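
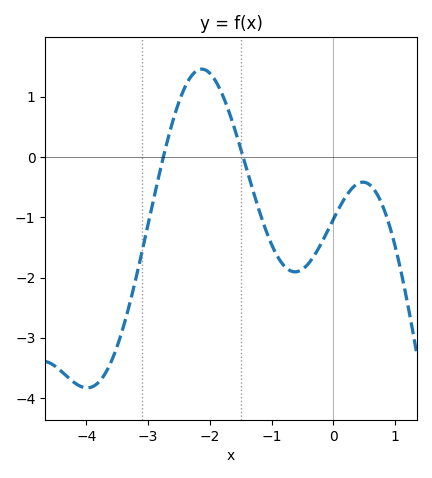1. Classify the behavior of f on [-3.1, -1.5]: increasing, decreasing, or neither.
neither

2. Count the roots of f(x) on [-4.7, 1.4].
2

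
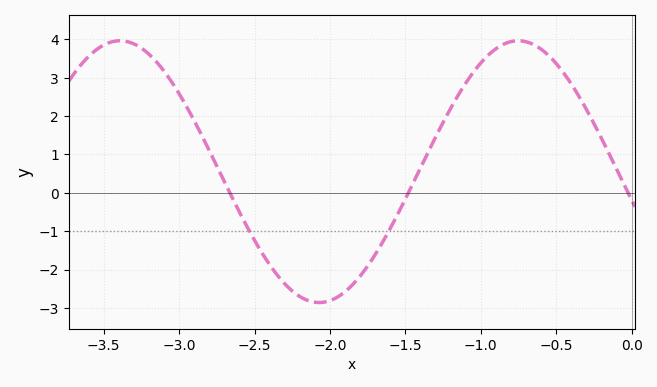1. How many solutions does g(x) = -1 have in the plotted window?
2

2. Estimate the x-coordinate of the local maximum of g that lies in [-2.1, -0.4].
-0.753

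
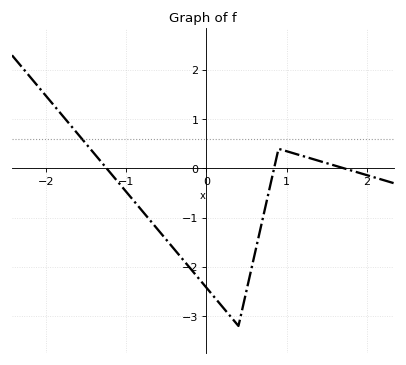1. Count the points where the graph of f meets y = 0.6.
1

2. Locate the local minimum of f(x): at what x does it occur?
0.4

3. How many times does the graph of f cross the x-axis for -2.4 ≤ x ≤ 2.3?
3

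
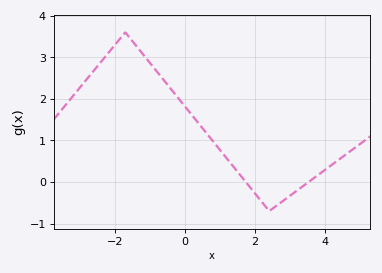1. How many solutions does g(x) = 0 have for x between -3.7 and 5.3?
2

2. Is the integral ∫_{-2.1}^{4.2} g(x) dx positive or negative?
positive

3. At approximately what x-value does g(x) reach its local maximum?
-1.8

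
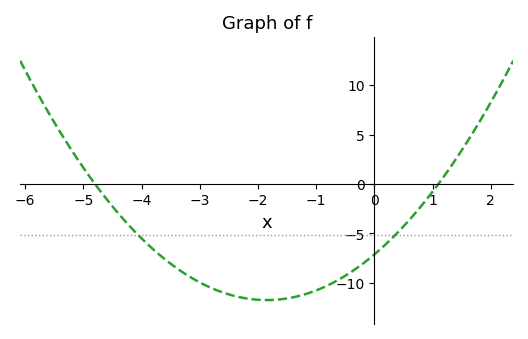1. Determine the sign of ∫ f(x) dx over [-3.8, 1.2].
negative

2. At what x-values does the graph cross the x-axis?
-4.8, 1.2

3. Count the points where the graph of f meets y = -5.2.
2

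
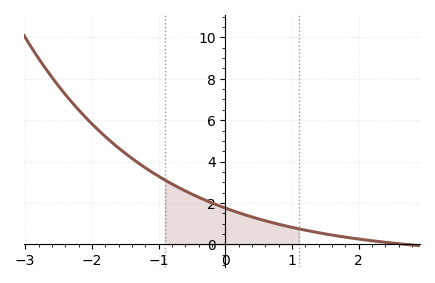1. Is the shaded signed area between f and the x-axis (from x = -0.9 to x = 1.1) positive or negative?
positive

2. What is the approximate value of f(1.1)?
0.747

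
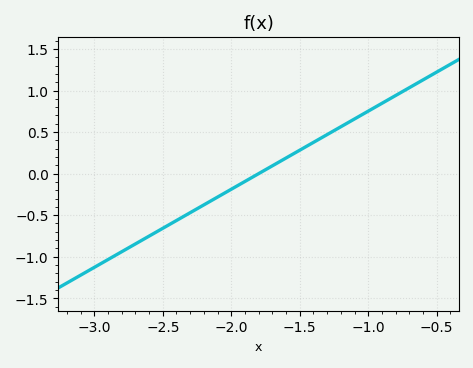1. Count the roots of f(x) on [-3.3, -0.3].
1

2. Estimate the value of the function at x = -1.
0.75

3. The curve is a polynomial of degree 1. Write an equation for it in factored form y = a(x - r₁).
y = 0.94(x + 1.8)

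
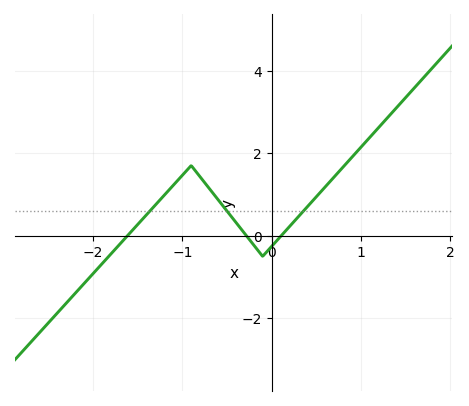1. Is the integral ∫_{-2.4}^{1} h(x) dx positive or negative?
positive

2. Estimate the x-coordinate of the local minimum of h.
-0.1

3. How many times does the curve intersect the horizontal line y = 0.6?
3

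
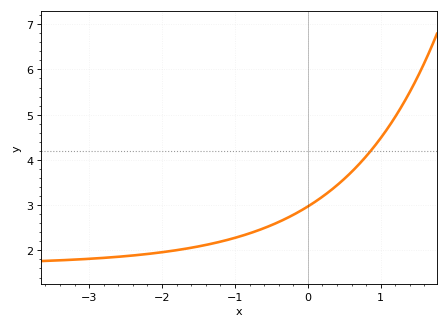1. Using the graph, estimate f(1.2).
4.95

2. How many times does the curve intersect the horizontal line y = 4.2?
1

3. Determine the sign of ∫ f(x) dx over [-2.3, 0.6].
positive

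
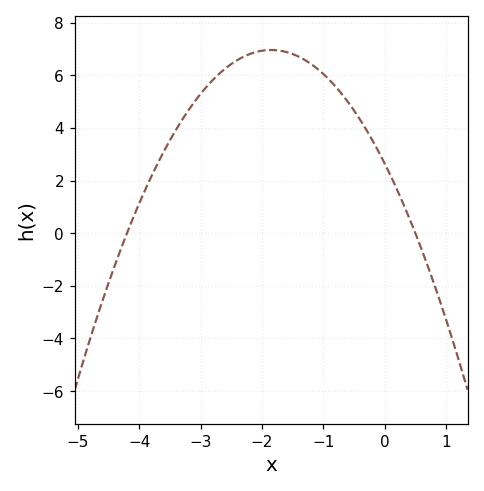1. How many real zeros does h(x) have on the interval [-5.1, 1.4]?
2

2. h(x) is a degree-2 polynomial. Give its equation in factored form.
y = -1.26(x + 4.2)(x - 0.5)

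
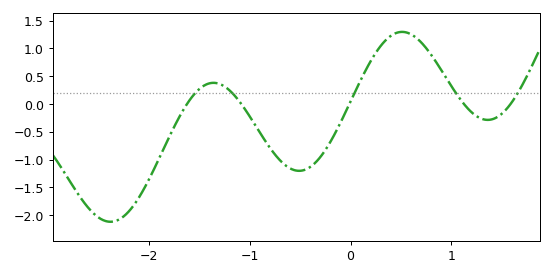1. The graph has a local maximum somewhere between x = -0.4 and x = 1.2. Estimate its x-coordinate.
0.5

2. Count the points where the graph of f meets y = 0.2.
5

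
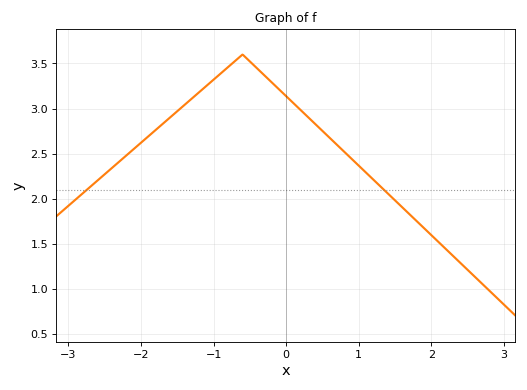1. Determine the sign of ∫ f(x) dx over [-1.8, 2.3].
positive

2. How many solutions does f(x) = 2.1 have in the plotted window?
2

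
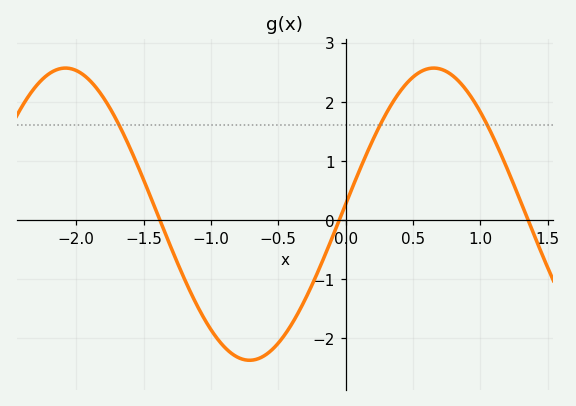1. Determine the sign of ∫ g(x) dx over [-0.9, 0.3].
negative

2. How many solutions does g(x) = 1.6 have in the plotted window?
3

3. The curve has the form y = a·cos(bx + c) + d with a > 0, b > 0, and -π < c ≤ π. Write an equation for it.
y = 2.47cos(2.3x - 1.5) + 0.1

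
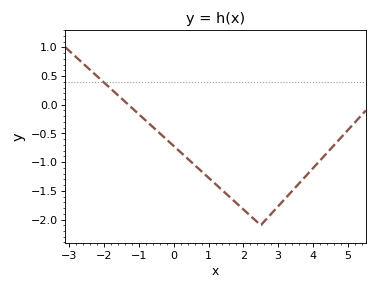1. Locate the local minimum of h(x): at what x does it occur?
2.5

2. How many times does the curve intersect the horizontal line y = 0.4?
1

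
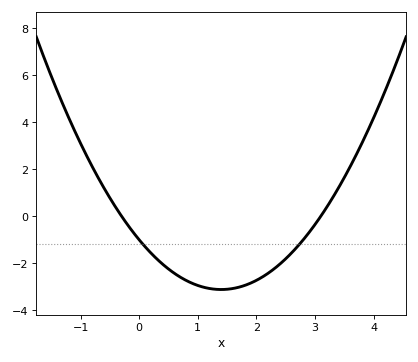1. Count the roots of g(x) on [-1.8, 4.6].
2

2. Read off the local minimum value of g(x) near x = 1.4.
-3.12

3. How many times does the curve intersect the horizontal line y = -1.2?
2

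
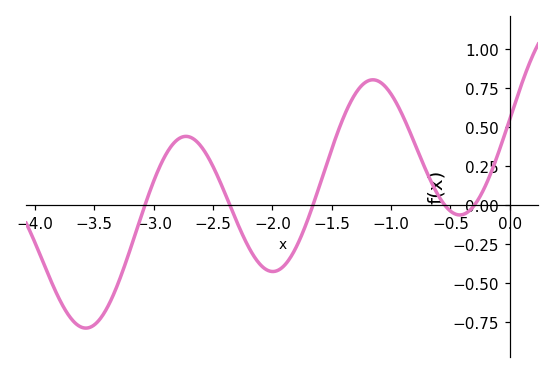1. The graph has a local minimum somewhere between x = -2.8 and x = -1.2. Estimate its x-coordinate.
-2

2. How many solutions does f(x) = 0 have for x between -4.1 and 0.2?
5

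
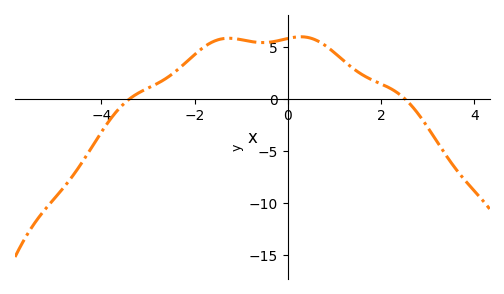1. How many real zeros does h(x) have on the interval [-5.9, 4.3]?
2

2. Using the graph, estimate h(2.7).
-0.842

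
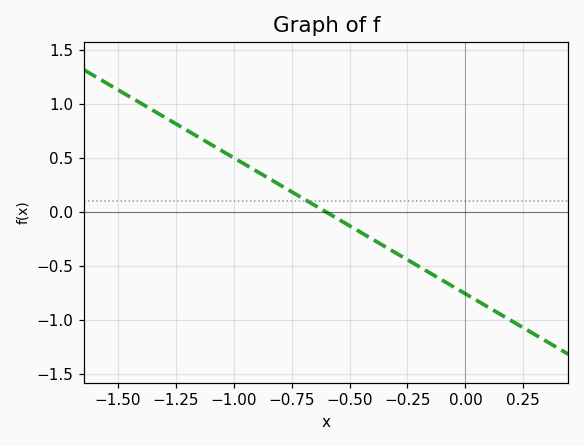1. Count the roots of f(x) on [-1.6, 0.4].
1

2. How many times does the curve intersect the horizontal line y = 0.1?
1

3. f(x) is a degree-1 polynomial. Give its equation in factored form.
y = -1.26(x + 0.6)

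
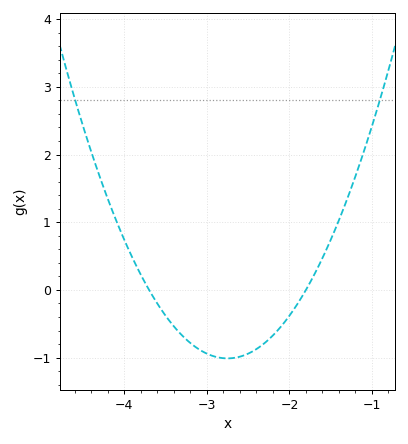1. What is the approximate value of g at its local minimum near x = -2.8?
-1.01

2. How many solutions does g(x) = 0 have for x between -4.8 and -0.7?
2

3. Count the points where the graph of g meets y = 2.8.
2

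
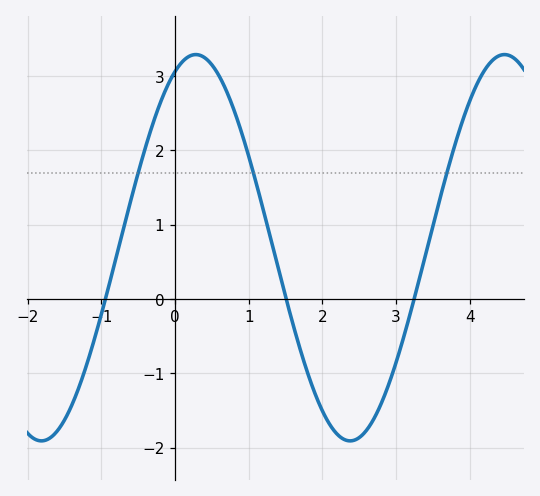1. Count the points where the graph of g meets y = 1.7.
3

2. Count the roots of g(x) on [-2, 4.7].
3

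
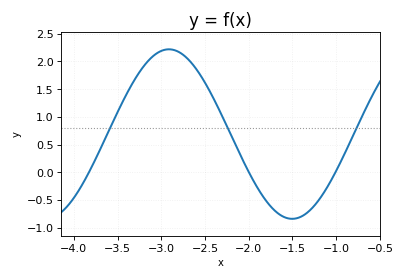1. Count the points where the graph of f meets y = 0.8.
3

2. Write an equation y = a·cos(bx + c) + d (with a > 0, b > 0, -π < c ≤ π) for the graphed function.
y = 1.53cos(2.23x + 0.212) + 0.69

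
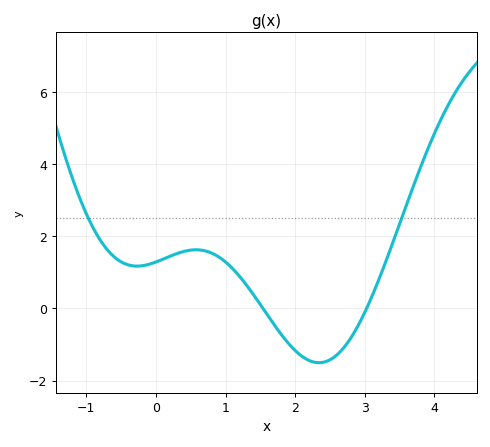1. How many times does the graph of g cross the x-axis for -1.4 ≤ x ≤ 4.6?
2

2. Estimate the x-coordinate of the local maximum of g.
0.6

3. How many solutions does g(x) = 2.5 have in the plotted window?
2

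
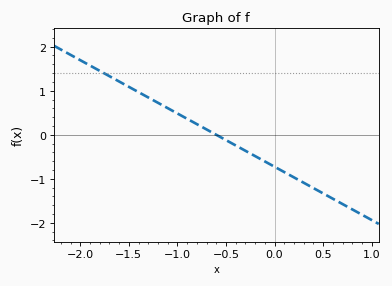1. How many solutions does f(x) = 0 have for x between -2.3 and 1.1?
1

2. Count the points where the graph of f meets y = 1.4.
1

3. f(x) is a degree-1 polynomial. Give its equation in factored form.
y = -1.21(x + 0.6)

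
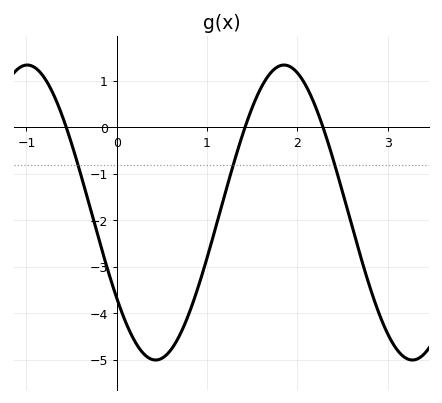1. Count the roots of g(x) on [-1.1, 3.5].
3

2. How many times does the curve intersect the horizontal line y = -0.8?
3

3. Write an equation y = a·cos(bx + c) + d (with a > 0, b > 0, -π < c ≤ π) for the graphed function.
y = 3.17cos(2.2x + 2.2) - 1.83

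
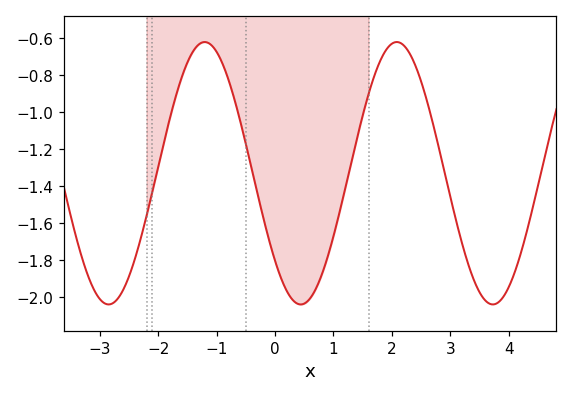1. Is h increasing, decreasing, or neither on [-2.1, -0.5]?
neither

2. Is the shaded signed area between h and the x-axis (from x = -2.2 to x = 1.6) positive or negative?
negative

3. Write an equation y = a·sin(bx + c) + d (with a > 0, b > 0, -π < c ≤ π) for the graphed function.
y = 0.71sin(1.9x - 2.4) - 1.33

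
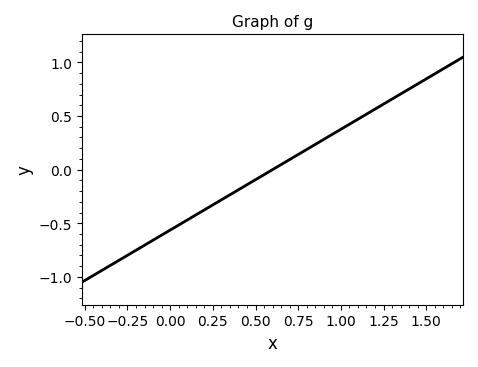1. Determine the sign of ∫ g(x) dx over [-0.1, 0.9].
negative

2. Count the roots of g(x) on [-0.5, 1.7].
1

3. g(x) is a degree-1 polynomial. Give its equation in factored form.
y = 0.94(x - 0.6)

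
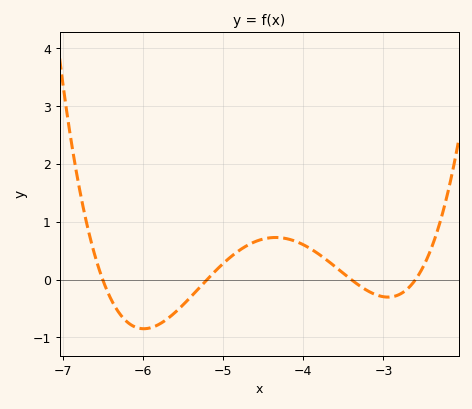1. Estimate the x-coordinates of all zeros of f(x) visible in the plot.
-6.5, -5.2, -3.4, -2.6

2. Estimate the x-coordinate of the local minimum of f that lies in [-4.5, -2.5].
-2.94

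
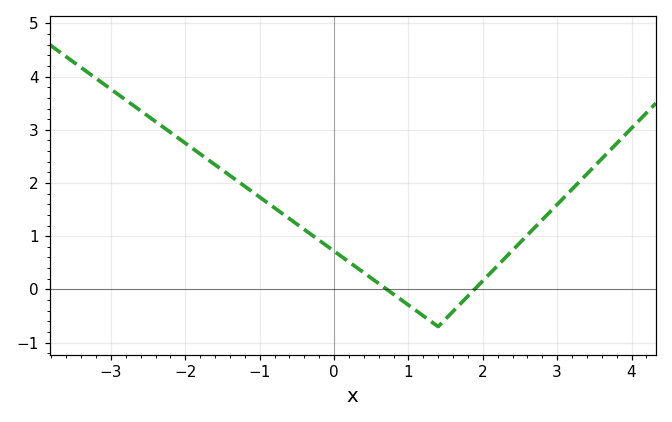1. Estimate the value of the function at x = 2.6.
1.02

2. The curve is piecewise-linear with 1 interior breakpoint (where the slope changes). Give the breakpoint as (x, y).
(1.4, -0.7)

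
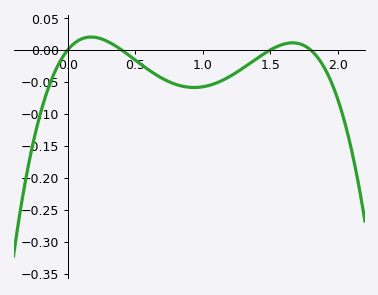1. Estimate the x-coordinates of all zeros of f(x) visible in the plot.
0, 0.4, 1.5, 1.8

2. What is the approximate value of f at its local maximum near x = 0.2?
0.02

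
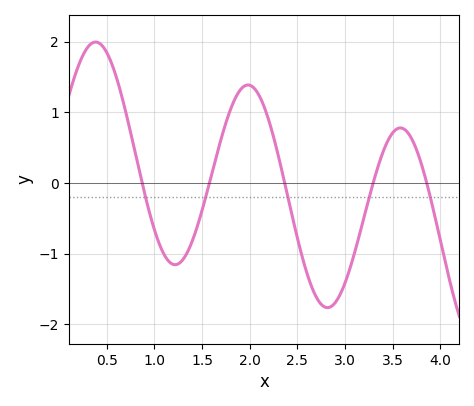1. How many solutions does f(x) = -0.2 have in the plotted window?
5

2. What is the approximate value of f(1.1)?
-1.01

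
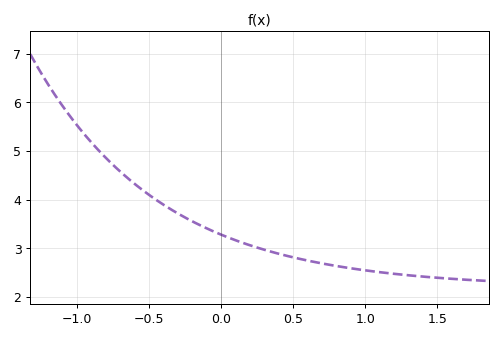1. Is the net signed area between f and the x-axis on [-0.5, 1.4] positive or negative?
positive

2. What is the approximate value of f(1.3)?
2.4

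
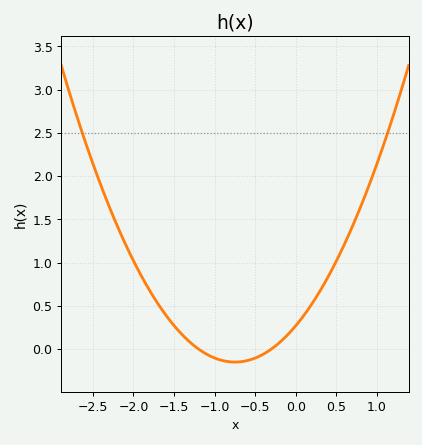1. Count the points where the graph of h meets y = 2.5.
2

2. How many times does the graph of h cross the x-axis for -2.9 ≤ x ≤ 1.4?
2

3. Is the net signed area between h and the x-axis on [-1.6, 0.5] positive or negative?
positive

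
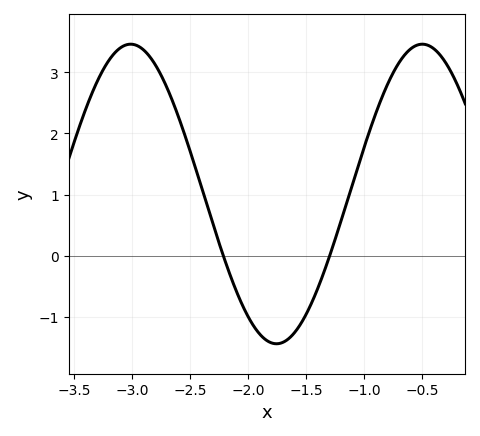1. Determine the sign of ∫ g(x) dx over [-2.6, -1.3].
negative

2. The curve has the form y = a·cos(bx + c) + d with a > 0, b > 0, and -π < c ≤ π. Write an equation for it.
y = 2.45cos(2.5x + 1.3) + 1.01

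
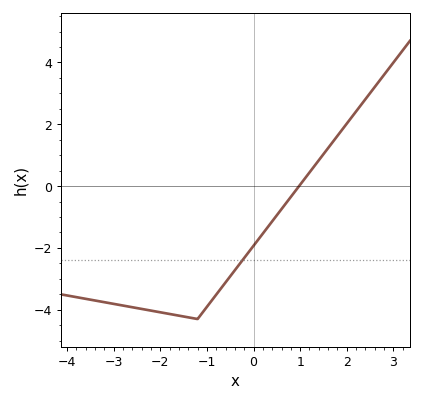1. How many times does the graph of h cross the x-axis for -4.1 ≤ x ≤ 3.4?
1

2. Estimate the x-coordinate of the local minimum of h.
-1.2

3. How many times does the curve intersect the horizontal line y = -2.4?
1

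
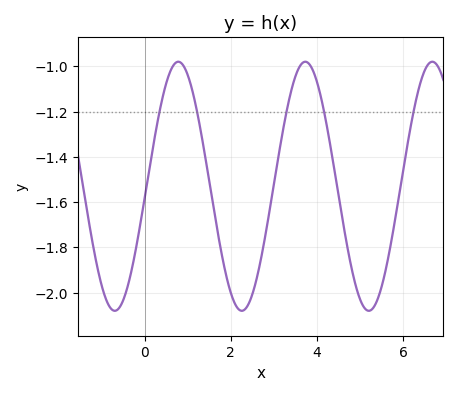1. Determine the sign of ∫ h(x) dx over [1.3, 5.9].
negative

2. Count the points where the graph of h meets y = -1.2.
5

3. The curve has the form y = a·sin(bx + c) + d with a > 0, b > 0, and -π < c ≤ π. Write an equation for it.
y = 0.55sin(2.13x - 0.09) - 1.53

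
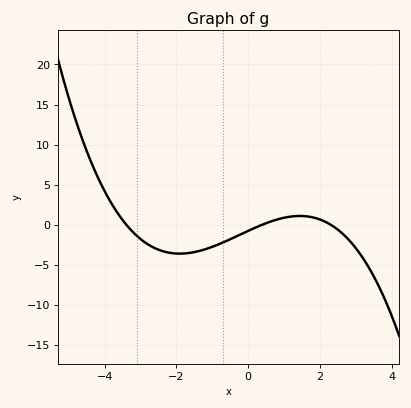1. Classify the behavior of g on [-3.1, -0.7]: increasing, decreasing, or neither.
neither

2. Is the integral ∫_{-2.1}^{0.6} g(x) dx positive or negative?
negative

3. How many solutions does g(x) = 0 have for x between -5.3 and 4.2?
3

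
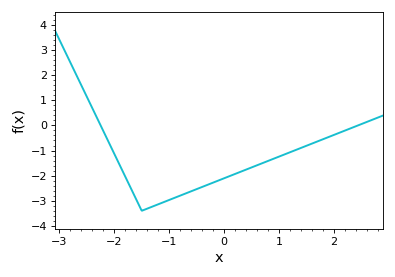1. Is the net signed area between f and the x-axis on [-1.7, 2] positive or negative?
negative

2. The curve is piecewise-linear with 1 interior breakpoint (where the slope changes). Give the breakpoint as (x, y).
(-1.5, -3.4)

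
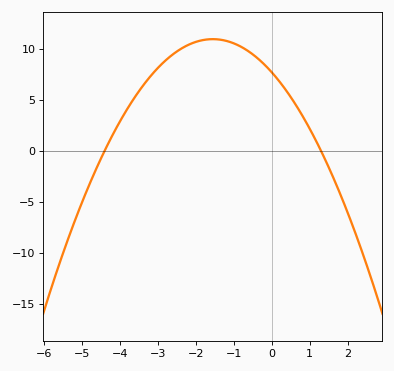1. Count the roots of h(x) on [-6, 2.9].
2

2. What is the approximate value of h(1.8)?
-4.19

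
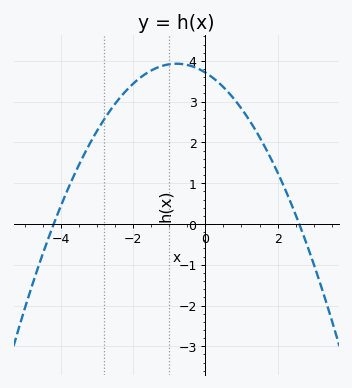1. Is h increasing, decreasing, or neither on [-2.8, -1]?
increasing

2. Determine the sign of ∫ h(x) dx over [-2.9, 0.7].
positive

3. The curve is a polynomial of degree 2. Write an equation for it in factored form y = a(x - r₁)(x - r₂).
y = -0.34(x + 4.2)(x - 2.6)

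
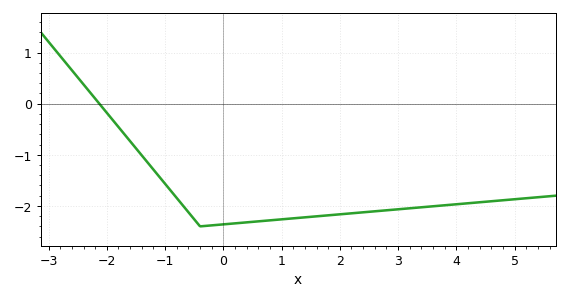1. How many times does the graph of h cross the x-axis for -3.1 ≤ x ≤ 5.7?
1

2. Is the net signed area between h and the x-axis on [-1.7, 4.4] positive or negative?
negative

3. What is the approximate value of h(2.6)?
-2.11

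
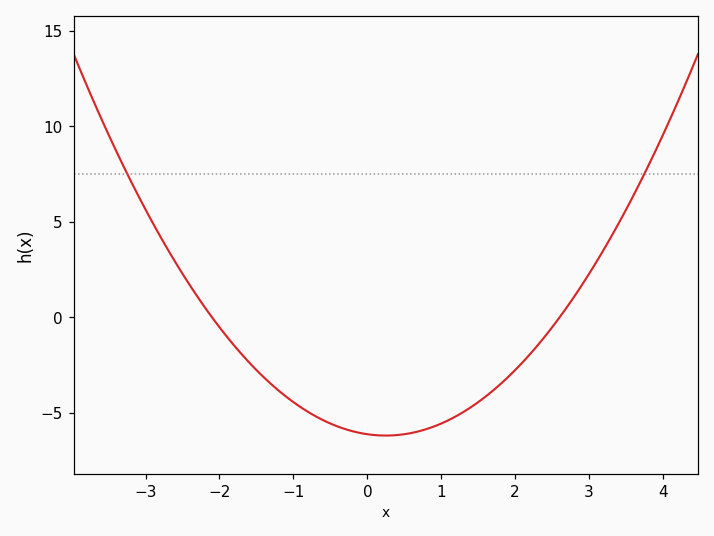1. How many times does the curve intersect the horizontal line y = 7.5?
2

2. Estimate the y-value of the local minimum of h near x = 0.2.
-6.19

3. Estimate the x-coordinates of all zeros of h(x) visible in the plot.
-2.1, 2.6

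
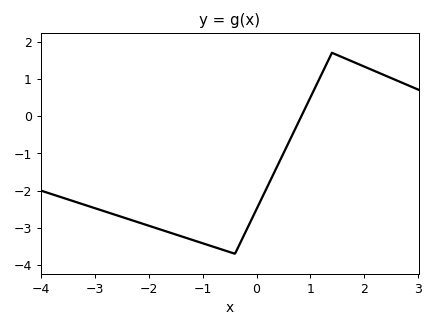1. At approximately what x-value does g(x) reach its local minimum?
-0.401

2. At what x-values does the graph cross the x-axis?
0.833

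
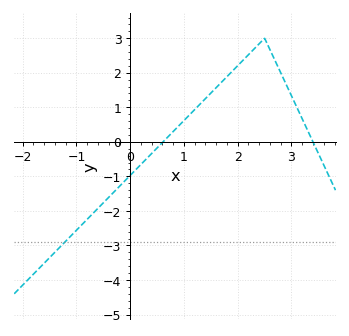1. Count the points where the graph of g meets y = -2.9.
1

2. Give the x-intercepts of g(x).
0.612, 3.4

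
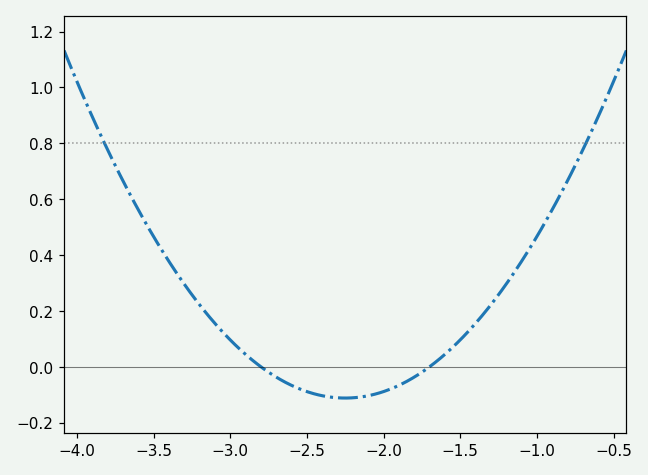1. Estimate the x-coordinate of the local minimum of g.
-2.25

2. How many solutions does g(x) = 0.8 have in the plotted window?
2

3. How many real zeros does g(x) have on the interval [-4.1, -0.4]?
2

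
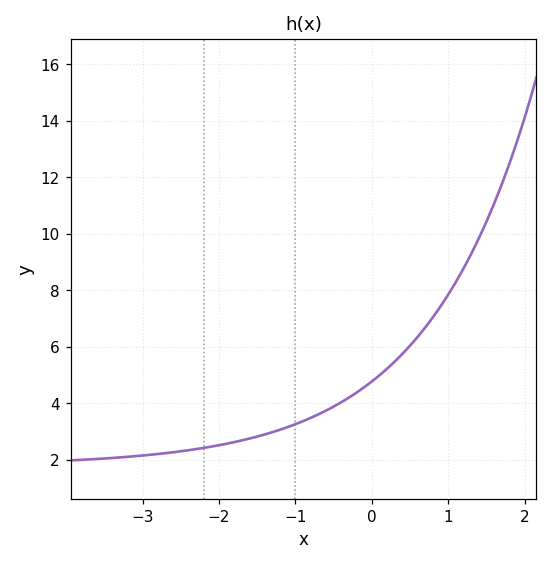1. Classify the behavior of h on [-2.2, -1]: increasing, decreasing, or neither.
increasing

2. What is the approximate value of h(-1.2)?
3.07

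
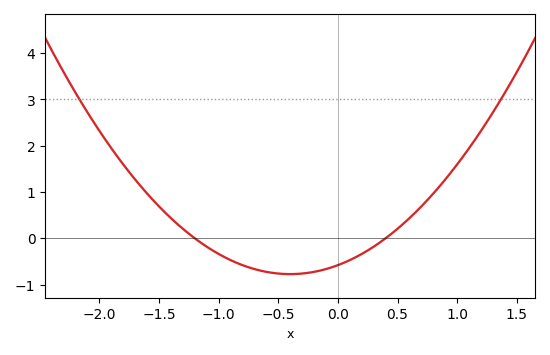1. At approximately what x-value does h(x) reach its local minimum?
-0.4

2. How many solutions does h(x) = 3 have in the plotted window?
2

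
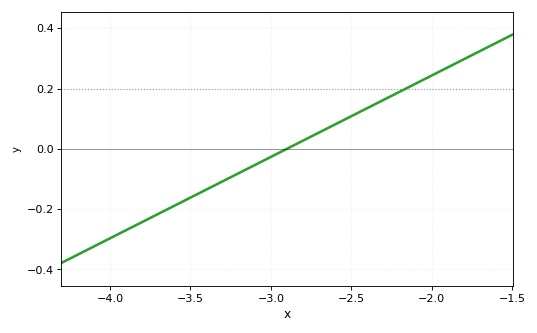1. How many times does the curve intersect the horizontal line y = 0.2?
1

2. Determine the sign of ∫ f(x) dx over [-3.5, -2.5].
negative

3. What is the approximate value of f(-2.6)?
0.08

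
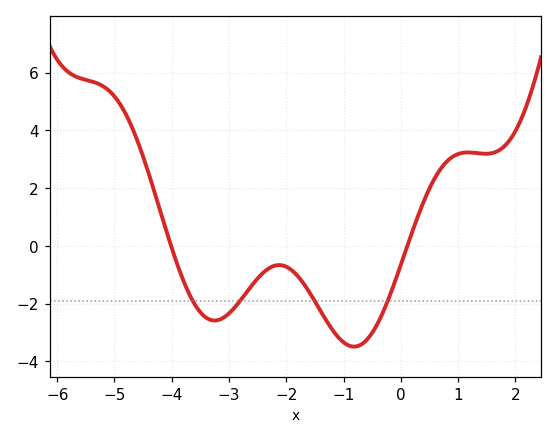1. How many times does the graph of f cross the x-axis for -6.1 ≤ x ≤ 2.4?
2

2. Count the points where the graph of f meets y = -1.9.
4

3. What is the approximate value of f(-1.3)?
-2.6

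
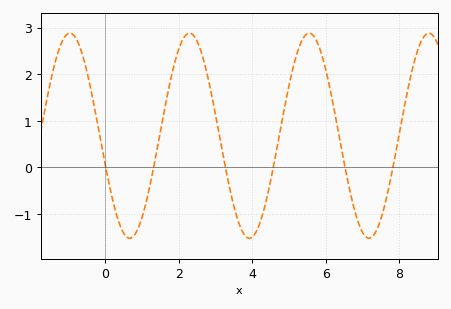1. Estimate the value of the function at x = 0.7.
-1.51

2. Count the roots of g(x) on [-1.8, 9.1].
6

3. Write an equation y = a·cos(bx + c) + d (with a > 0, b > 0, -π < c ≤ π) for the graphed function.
y = 2.2cos(1.93x + 1.86) + 0.68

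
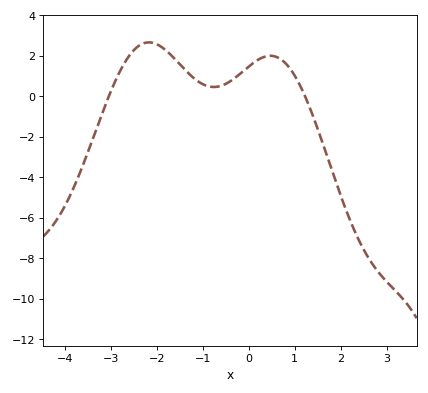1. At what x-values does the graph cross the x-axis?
-3.04, 1.23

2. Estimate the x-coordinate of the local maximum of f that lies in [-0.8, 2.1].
0.473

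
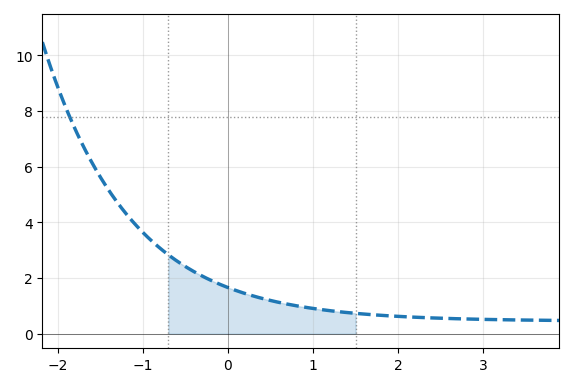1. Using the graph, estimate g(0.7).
1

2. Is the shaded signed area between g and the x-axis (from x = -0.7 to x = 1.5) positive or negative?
positive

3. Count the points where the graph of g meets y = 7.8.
1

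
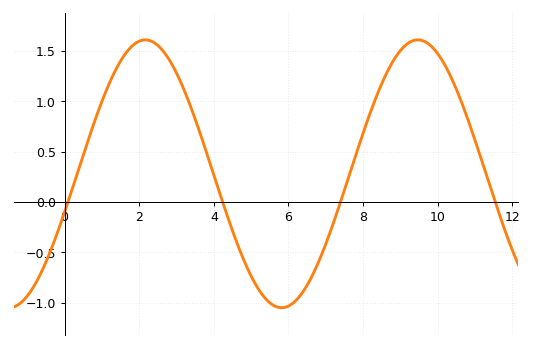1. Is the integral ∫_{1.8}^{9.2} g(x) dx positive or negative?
positive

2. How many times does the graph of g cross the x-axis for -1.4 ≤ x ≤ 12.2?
4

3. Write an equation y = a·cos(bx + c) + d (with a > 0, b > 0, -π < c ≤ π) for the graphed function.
y = 1.33cos(0.86x - 1.86) + 0.28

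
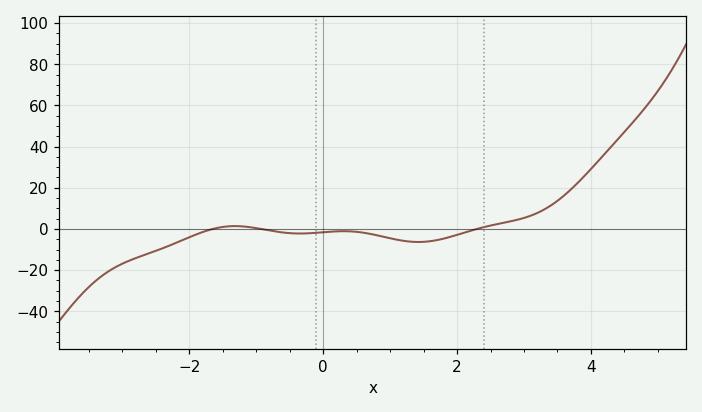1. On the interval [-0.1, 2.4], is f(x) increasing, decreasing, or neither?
neither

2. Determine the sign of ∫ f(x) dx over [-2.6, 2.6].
negative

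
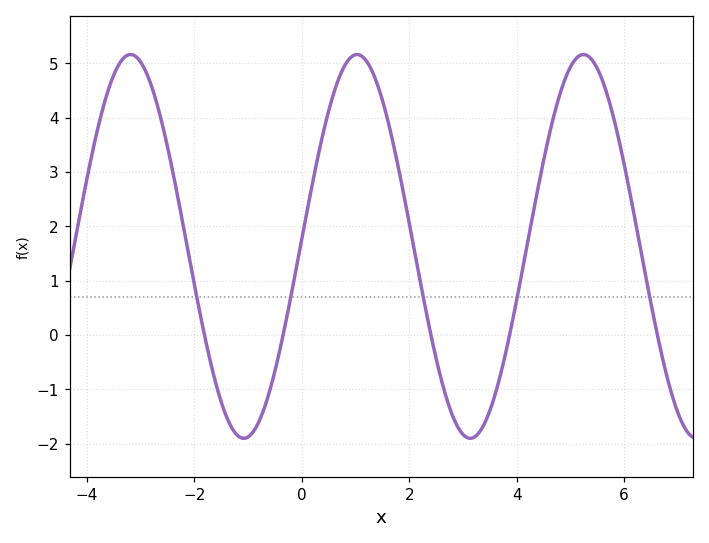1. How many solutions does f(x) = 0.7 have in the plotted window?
5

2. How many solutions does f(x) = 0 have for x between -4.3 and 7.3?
5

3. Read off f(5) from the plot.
4.9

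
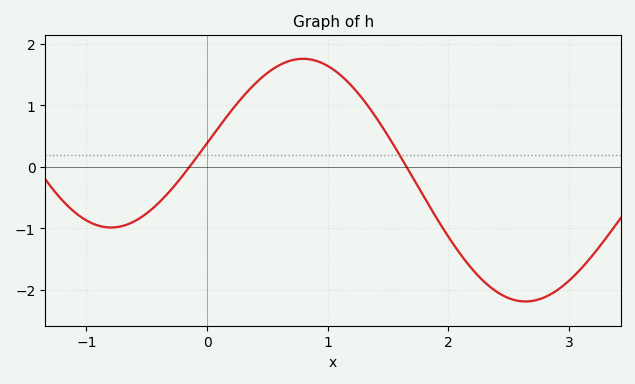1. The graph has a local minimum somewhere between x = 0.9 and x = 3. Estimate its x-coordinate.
2.64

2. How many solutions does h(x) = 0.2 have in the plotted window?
2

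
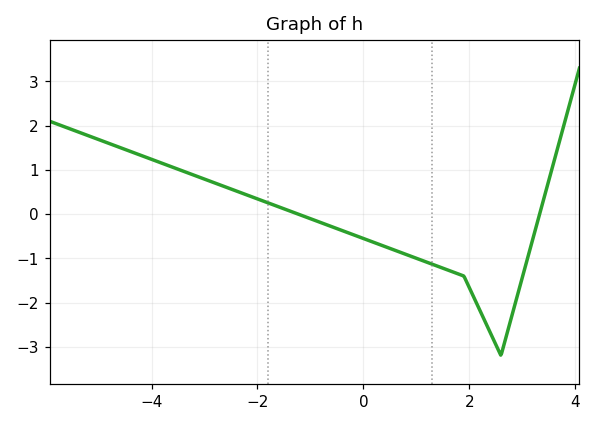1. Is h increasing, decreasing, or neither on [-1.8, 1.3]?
decreasing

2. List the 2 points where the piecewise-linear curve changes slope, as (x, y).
(1.9, -1.4); (2.6, -3.2)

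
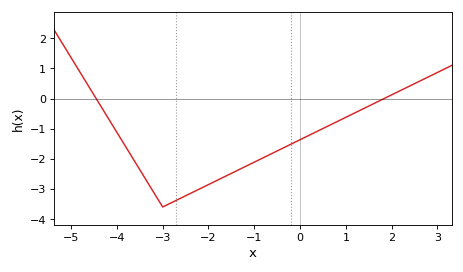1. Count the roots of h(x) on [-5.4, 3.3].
2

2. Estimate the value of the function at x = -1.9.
-2.78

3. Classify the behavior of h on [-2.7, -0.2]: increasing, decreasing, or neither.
increasing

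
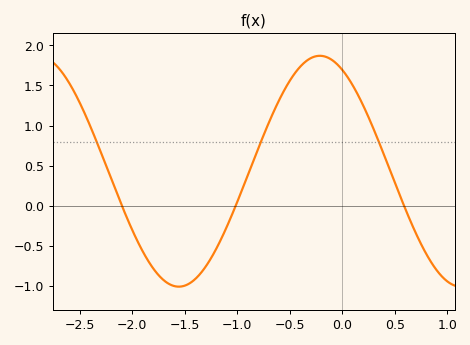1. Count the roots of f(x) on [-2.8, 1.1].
3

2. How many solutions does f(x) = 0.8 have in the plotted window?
3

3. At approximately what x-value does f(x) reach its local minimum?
-1.6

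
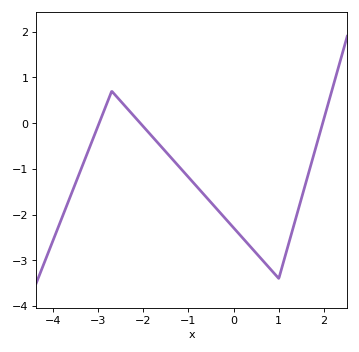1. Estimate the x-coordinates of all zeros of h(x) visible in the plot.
-3, -2.1, 2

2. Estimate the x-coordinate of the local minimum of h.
1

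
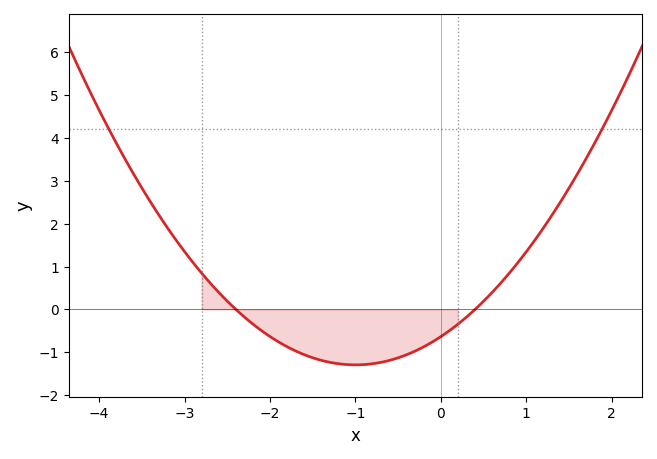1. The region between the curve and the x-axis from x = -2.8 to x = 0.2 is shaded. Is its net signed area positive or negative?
negative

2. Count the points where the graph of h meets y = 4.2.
2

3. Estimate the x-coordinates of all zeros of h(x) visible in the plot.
-2.4, 0.4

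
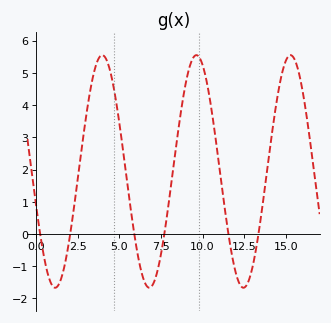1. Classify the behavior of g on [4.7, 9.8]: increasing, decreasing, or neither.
neither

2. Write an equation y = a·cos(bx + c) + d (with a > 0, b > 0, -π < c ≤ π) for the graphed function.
y = 3.61cos(1.1x + 1.9) + 1.94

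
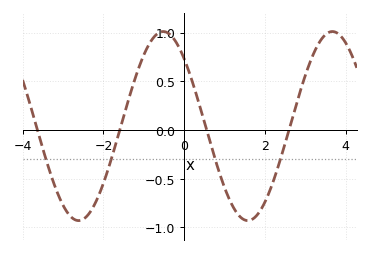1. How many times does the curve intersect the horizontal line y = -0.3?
4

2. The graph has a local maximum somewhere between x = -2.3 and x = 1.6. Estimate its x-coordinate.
-0.6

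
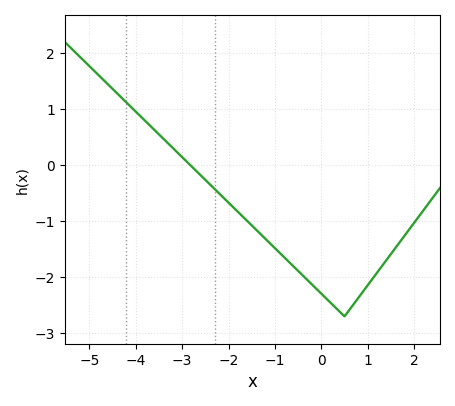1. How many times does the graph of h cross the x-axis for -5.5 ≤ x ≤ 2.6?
1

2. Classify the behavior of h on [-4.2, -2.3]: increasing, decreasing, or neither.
decreasing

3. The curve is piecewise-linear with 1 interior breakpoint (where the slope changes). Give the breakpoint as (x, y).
(0.5, -2.7)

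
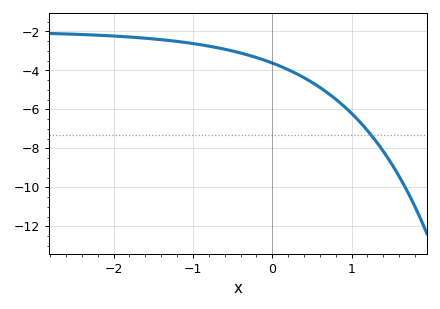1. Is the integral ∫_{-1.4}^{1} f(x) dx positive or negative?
negative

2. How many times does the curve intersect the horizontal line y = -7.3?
1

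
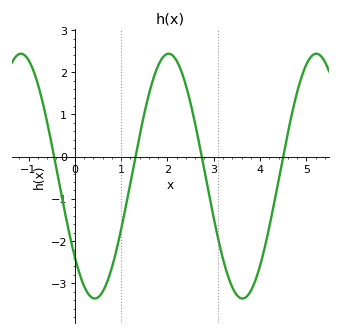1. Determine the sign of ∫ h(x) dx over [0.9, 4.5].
negative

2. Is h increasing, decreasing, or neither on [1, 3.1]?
neither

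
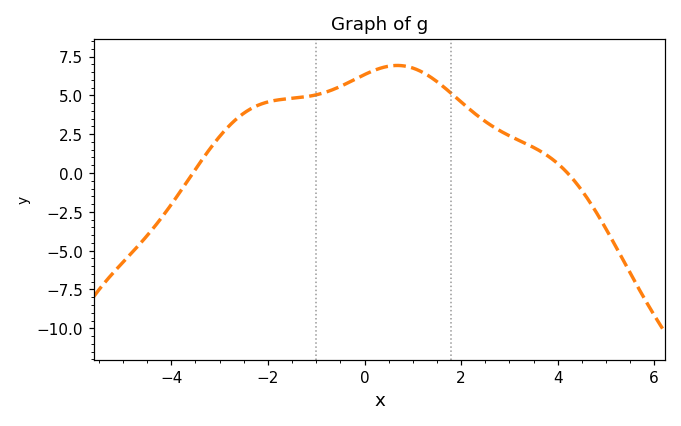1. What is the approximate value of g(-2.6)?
3.61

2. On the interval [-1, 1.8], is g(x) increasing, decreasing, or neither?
neither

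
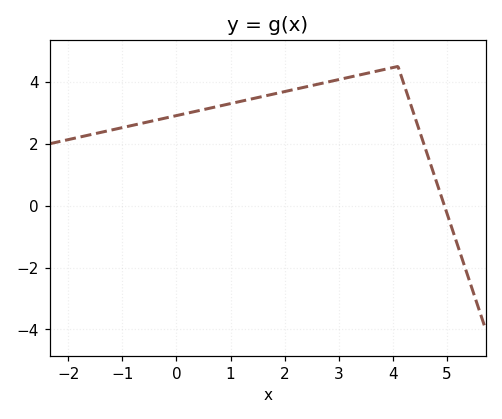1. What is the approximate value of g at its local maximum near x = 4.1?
4.4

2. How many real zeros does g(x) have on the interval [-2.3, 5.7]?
1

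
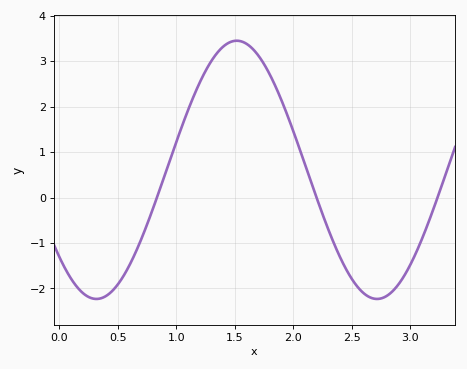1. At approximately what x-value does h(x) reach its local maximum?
1.5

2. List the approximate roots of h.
0.85, 2.2, 3.25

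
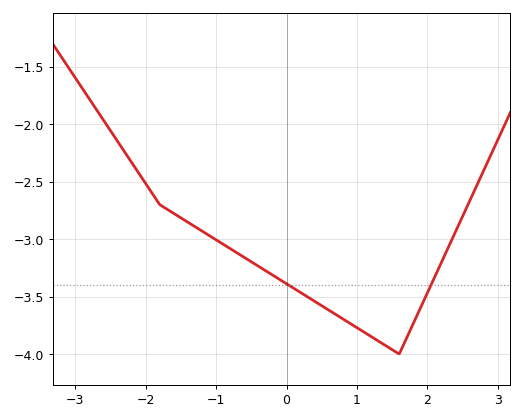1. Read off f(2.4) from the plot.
-2.93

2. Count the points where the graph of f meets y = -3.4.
2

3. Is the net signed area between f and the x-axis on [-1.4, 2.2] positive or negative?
negative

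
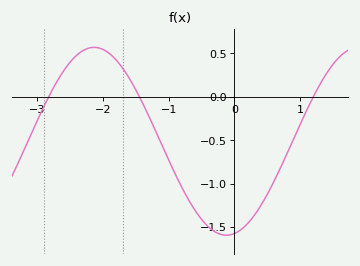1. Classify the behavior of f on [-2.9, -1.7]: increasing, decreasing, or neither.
neither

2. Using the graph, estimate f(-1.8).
0.425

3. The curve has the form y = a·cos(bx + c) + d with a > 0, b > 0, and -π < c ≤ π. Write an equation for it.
y = 1.08cos(1.56x - 2.95) - 0.51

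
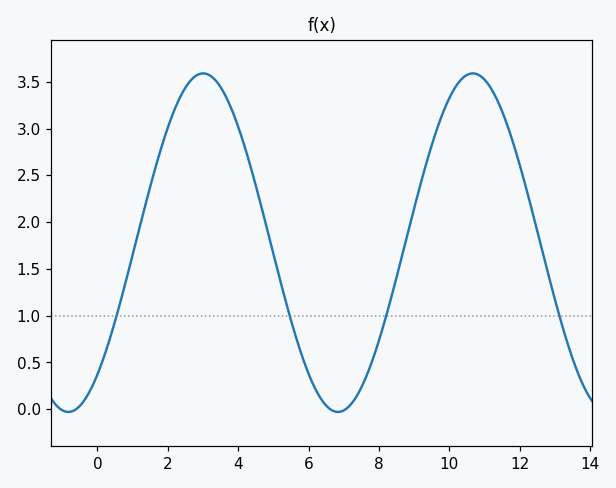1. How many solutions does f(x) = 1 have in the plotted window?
4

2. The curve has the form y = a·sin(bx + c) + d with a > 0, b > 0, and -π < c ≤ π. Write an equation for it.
y = 1.81sin(0.82x - 0.892) + 1.78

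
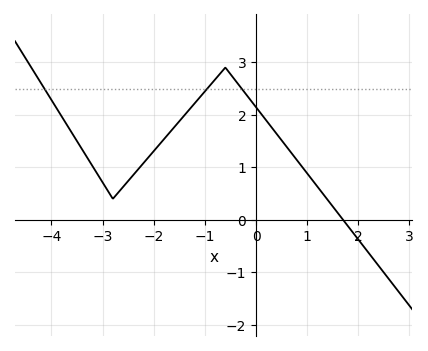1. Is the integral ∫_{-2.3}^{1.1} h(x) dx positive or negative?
positive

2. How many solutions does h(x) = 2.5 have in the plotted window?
3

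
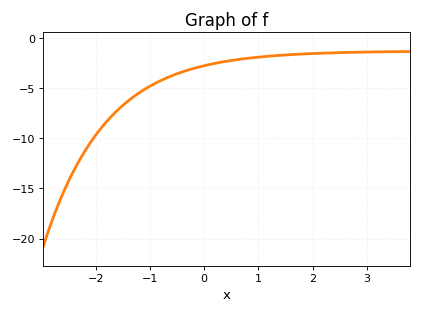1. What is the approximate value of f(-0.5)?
-3.5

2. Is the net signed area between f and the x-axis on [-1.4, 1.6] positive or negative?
negative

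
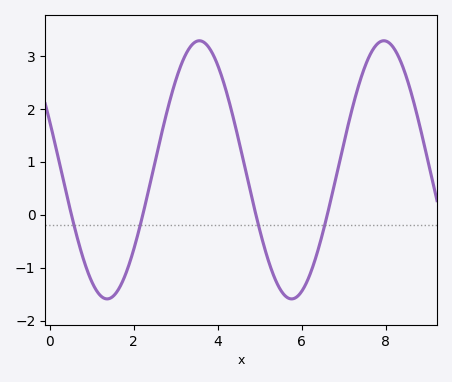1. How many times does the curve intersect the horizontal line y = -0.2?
4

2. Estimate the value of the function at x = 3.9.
3.01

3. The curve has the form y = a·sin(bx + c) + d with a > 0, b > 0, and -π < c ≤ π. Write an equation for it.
y = 2.44sin(1.43x + 2.76) + 0.85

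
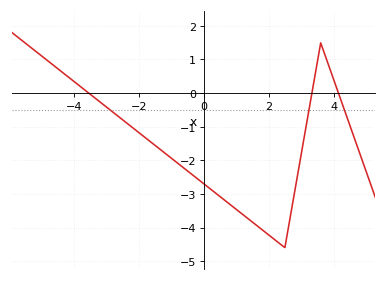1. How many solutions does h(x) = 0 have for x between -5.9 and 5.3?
3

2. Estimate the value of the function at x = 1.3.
-3.69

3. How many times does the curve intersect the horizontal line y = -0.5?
3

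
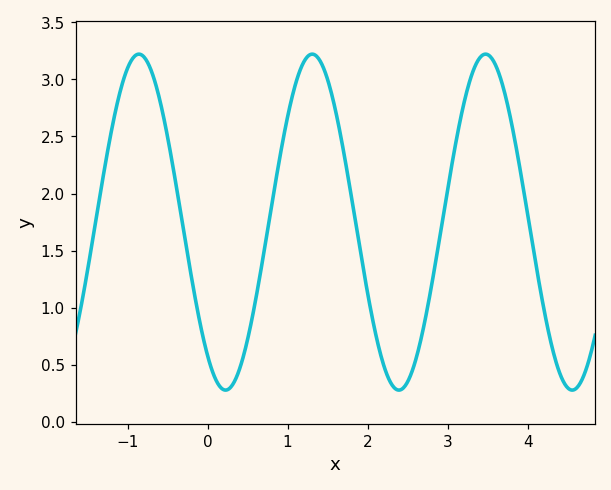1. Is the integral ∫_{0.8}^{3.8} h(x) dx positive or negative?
positive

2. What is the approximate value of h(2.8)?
1.2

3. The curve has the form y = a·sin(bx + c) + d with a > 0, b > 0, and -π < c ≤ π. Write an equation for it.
y = 1.47sin(2.9x - 2.2) + 1.75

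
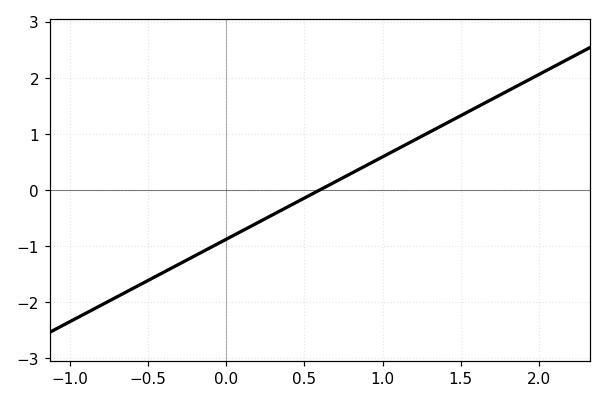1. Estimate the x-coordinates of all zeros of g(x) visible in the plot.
0.6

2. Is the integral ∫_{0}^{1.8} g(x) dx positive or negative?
positive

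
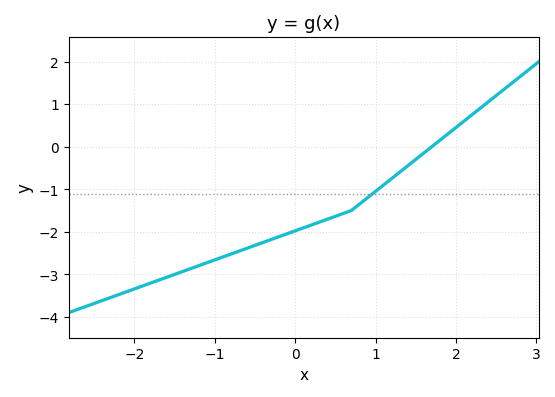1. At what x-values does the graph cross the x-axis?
1.7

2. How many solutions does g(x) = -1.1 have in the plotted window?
1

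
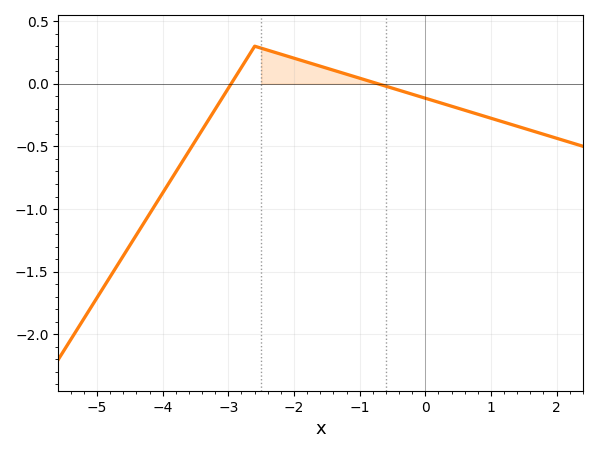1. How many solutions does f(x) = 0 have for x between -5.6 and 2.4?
2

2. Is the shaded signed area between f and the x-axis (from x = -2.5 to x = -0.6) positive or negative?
positive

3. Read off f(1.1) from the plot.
-0.291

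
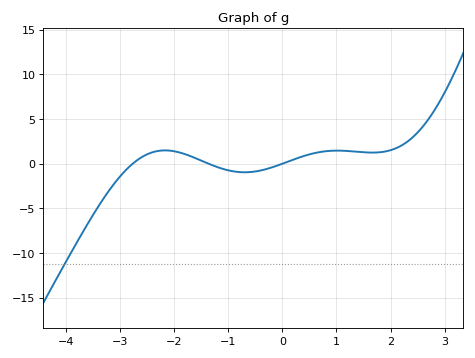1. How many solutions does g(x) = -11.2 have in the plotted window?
1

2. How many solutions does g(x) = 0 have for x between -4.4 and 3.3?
3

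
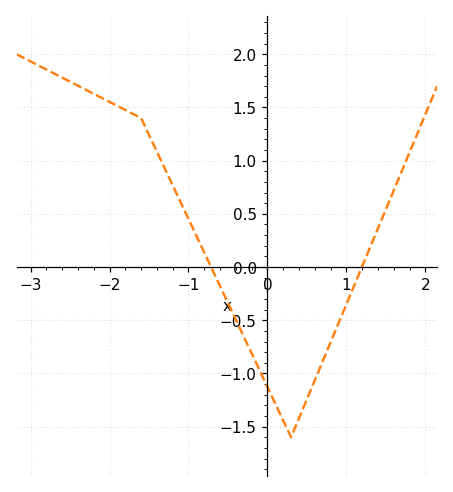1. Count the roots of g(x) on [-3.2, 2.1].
2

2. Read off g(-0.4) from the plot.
-0.495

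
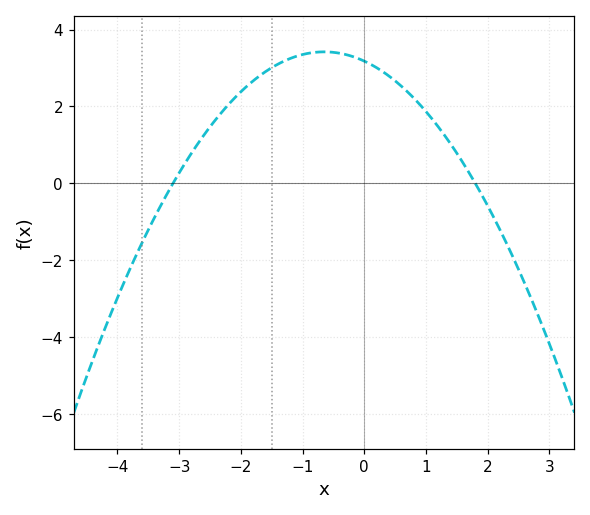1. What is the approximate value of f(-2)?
2.4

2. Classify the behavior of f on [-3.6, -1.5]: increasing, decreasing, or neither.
increasing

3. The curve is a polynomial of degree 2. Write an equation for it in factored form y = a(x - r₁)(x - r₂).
y = -0.57(x + 3.1)(x - 1.8)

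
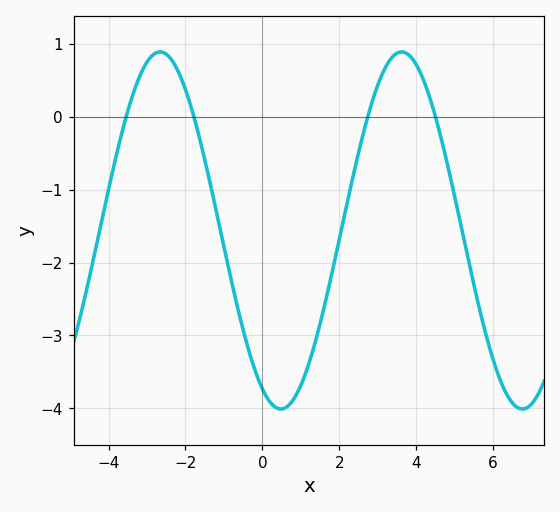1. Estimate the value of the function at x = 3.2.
0.675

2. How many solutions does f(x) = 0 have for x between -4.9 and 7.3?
4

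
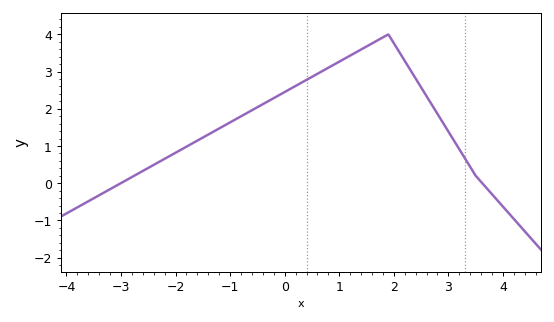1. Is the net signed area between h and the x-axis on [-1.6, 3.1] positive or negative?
positive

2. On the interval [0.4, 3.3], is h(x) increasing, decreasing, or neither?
neither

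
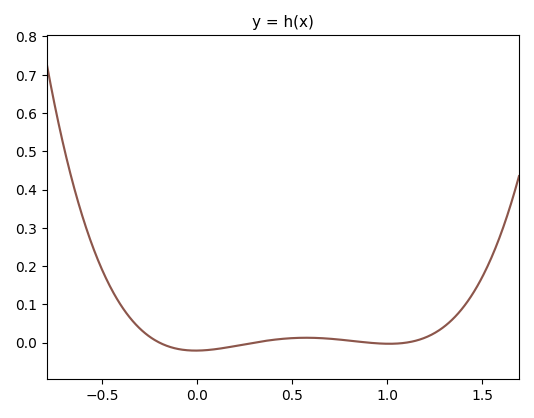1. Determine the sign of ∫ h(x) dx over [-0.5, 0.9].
positive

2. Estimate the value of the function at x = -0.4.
0.096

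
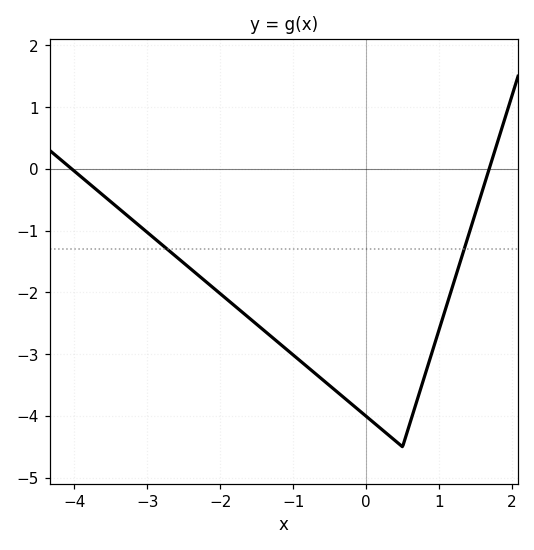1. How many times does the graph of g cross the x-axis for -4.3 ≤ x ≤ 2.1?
2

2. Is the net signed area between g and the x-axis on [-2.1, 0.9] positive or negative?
negative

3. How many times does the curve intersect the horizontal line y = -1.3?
2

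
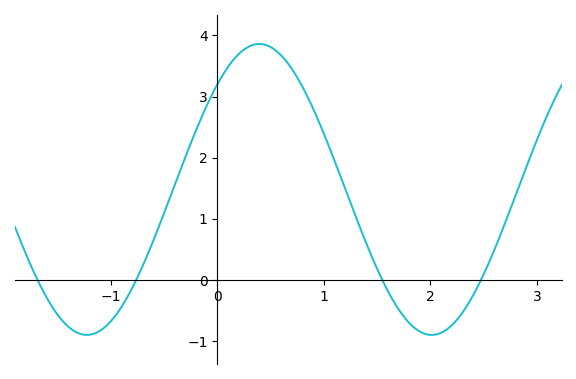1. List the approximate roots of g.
-1.7, -0.8, 1.5, 2.5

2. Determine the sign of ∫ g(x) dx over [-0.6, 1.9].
positive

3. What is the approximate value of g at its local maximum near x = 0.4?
3.9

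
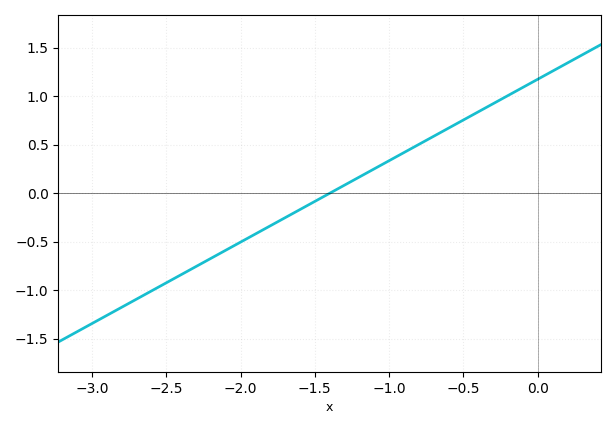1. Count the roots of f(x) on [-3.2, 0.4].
1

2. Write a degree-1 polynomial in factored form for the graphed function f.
y = 0.84(x + 1.4)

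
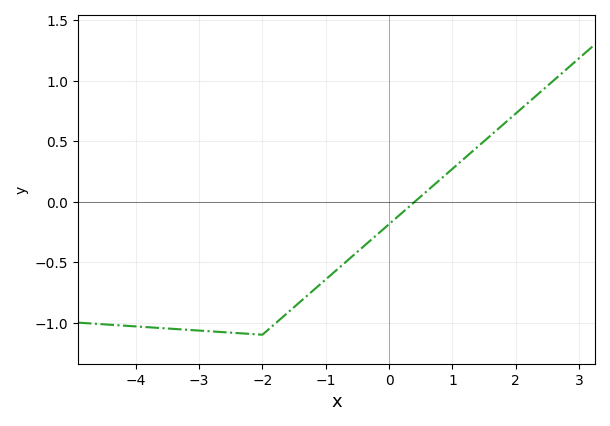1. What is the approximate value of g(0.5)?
0.043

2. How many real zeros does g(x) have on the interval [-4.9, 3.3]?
1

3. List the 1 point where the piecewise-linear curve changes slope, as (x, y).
(-2, -1.1)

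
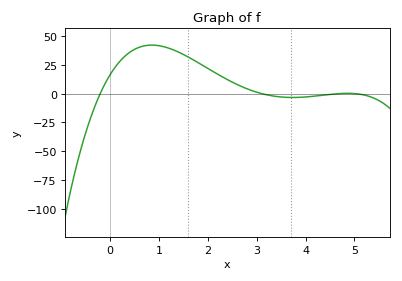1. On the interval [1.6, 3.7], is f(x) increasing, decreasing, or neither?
decreasing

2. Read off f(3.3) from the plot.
-2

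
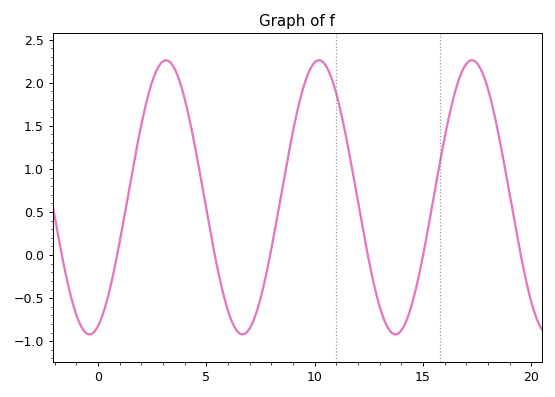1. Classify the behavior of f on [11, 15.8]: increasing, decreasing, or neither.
neither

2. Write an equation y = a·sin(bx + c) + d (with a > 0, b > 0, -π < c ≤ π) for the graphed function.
y = 1.59sin(0.89x - 1.22) + 0.67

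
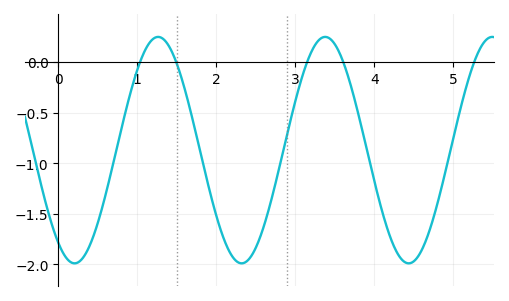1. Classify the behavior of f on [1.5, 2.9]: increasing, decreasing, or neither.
neither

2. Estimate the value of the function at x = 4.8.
-1.4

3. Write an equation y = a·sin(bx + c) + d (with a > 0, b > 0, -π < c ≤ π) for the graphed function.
y = 1.12sin(3x - 2.2) - 0.87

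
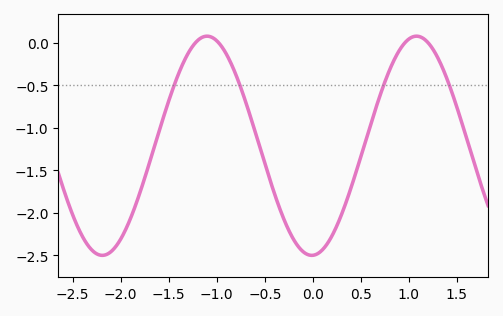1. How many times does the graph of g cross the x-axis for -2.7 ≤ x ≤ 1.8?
4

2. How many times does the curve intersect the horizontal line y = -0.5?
4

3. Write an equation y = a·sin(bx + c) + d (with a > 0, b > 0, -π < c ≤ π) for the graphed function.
y = 1.29sin(2.9x - 1.5) - 1.21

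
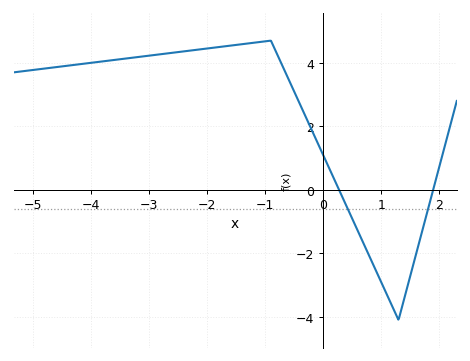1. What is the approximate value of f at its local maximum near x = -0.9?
4.7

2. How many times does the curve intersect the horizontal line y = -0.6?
2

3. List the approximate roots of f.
0.275, 1.9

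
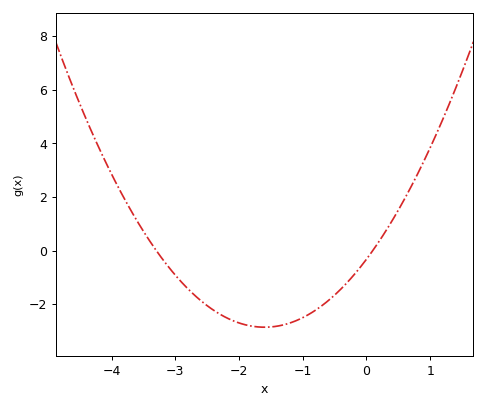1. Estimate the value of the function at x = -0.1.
-0.634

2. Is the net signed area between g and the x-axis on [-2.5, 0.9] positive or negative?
negative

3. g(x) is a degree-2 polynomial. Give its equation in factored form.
y = 0.99(x + 3.3)(x - 0.1)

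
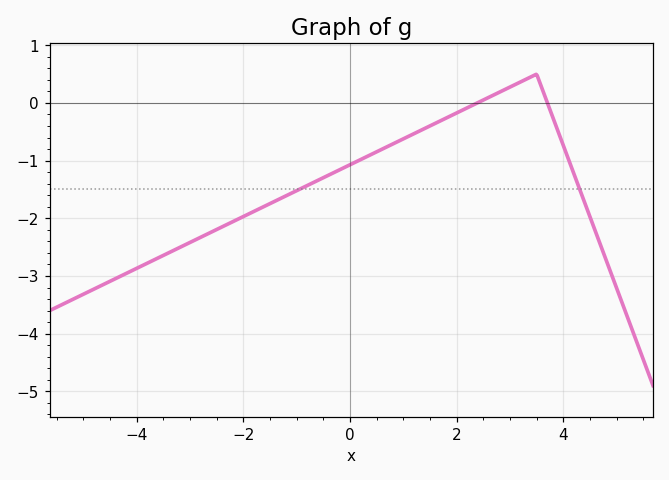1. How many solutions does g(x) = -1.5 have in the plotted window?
2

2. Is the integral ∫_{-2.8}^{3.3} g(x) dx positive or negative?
negative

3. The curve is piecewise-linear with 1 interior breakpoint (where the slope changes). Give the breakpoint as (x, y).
(3.5, 0.5)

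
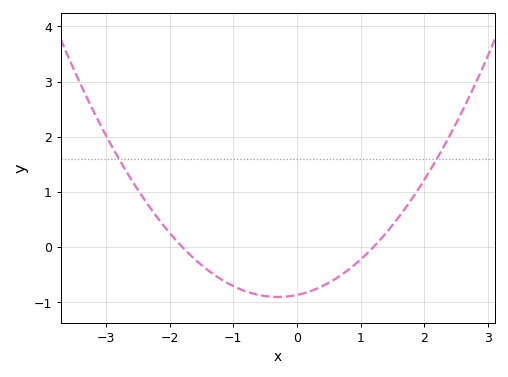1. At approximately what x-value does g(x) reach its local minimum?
-0.3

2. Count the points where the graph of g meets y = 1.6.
2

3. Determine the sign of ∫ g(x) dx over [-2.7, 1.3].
negative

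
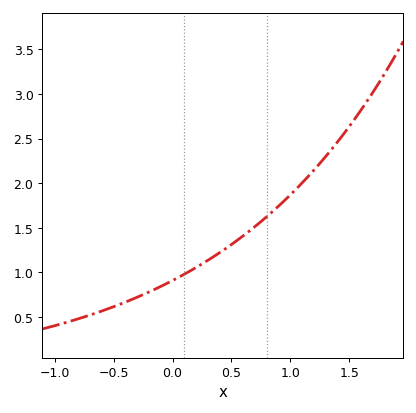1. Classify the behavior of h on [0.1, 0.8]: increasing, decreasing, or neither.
increasing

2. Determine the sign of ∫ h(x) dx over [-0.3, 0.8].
positive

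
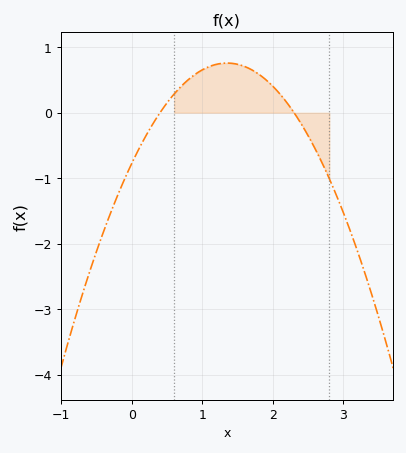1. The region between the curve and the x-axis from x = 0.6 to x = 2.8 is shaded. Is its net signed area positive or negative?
positive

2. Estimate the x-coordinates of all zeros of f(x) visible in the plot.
0.4, 2.3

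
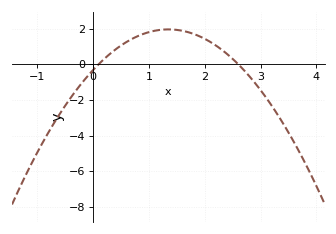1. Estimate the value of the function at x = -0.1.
-0.675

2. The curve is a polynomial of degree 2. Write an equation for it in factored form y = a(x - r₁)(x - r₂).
y = -1.25(x - 0.1)(x - 2.6)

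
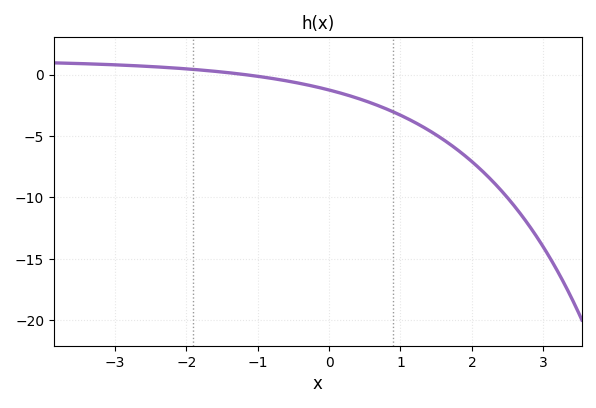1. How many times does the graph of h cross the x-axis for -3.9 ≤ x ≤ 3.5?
1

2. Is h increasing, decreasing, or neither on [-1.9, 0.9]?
decreasing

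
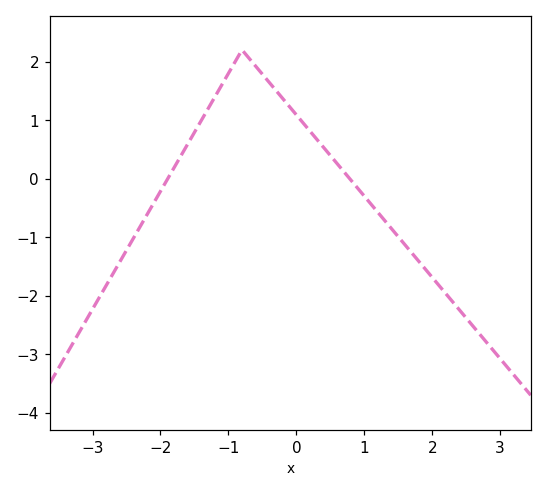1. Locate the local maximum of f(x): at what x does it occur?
-0.8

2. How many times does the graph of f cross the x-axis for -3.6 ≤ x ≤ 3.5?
2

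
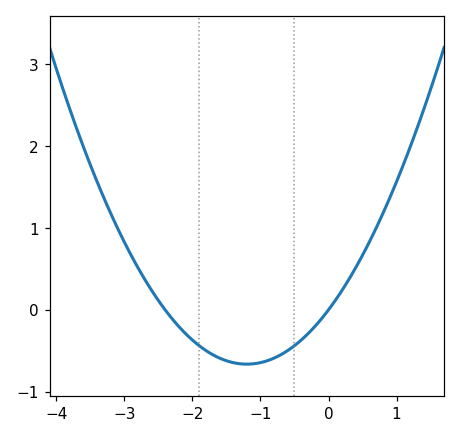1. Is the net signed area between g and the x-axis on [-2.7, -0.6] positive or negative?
negative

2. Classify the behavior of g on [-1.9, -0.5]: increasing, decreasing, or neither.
neither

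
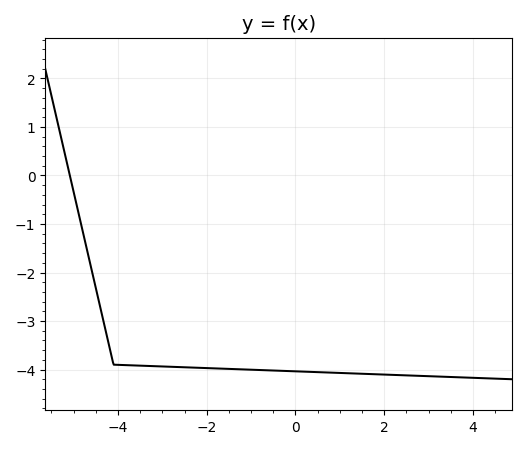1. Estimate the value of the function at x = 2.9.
-4.13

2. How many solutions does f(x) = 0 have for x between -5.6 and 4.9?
1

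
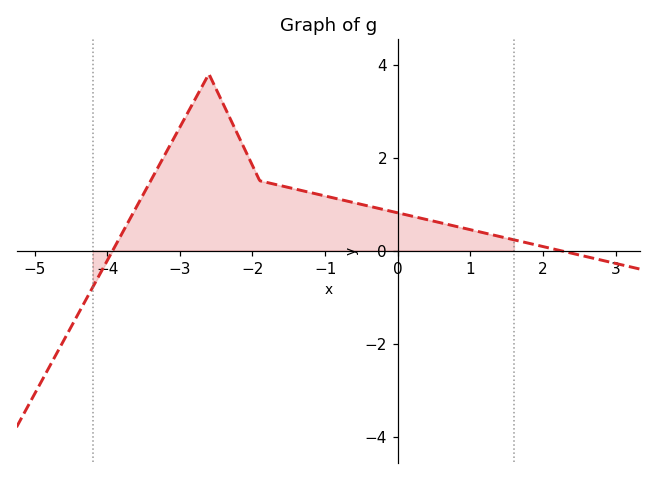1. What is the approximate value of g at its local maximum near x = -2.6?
3.8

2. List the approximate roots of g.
-3.92, 2.24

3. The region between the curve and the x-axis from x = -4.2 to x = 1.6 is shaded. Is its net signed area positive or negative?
positive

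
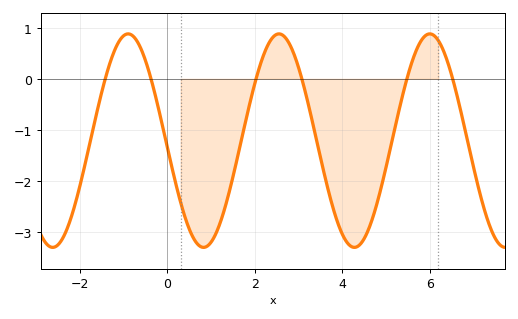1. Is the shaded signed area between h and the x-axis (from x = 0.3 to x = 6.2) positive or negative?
negative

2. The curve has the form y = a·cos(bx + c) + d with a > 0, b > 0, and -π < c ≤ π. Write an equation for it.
y = 2.09cos(1.8x + 1.6) - 1.21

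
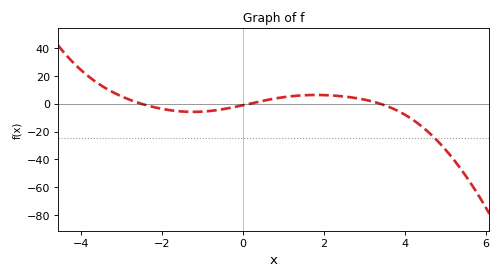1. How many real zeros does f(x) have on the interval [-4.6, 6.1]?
3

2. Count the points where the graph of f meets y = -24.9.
1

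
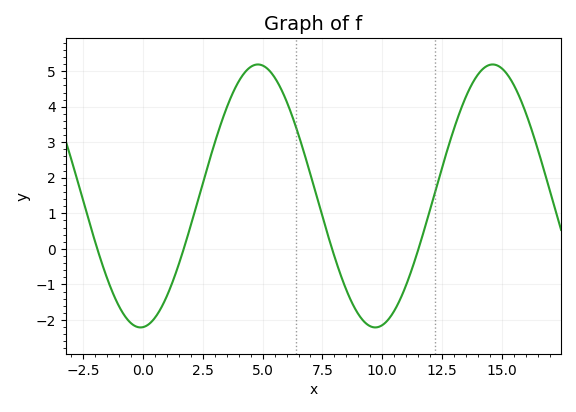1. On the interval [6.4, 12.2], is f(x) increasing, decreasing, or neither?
neither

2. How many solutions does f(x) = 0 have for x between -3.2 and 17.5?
4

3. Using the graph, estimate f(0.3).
-2.08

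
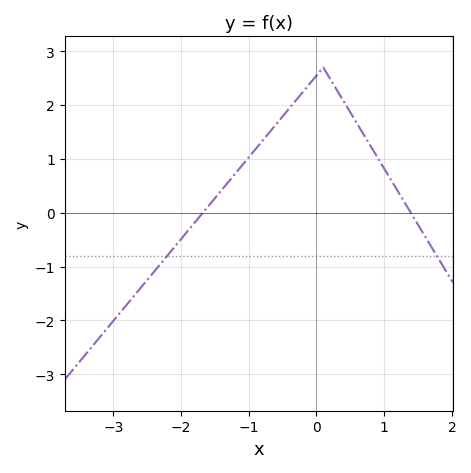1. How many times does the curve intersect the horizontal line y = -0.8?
2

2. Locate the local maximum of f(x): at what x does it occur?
0.1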